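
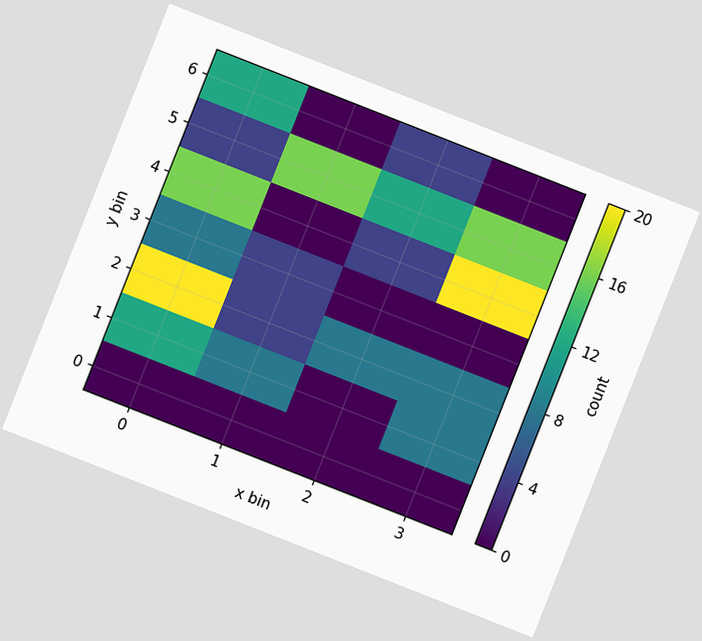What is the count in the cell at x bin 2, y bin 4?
The chart is tilted about 21° clockwise. Matching the cell (2, 4) against the colorbar gives 4.

4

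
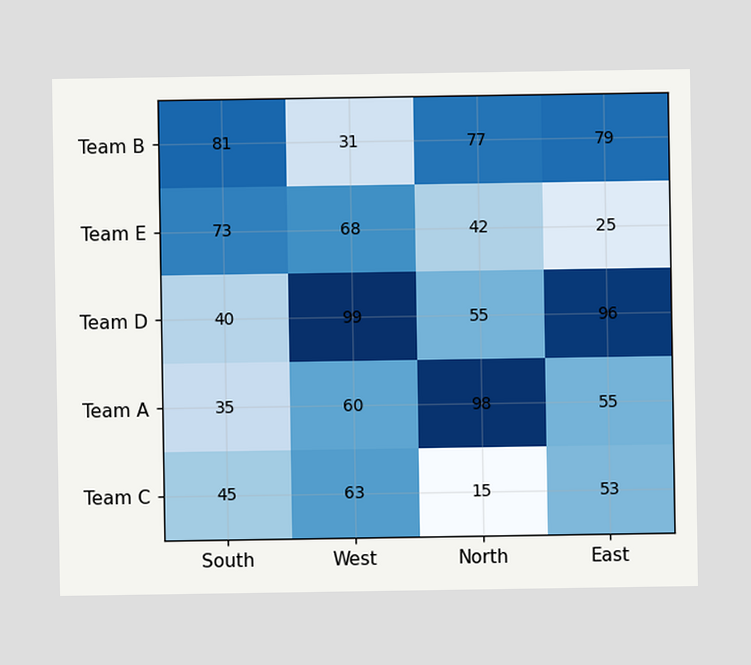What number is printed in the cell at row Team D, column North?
The (Team D, North) cell reads 55.

55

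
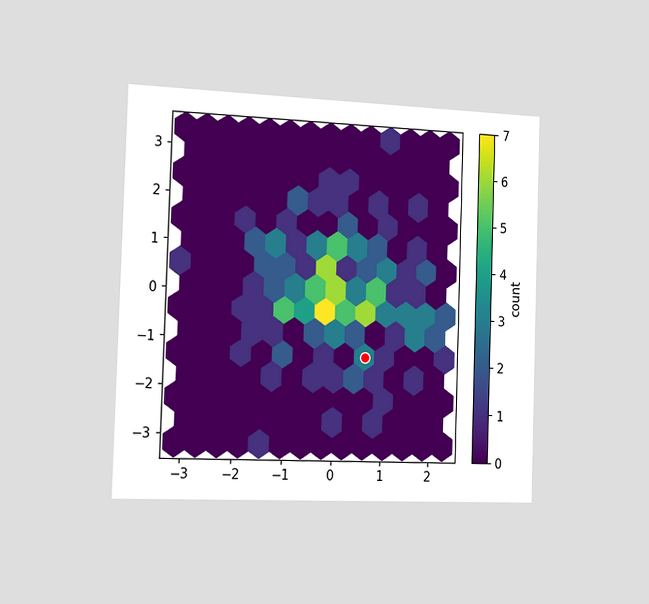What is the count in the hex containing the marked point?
The chart is viewed slightly from the left. The marked hex reads 3 on the colorbar.

3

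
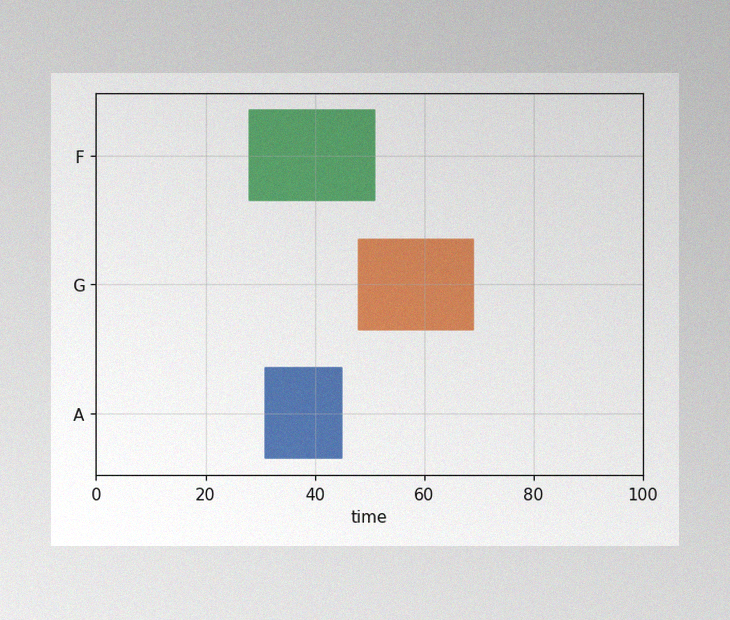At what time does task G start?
The image has some photo noise and uneven lighting. The G bar begins at t=48.

48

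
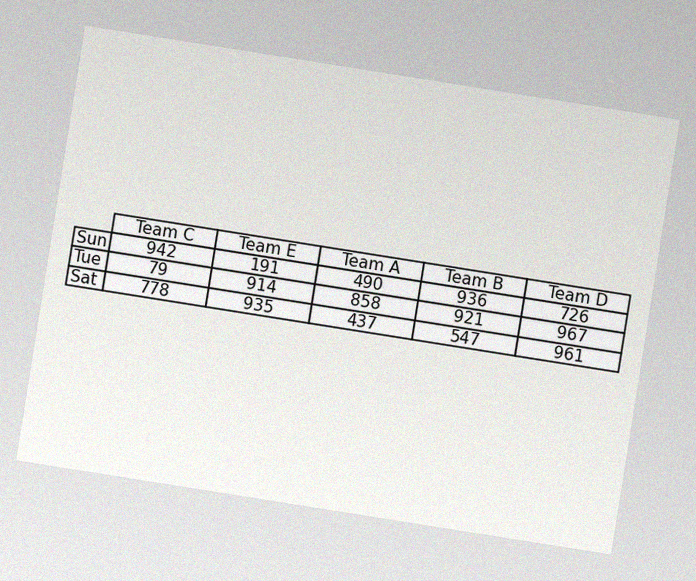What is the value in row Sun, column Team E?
The chart is tilted about 9° clockwise, with some photo noise. The (Sun, Team E) cell reads 191.

191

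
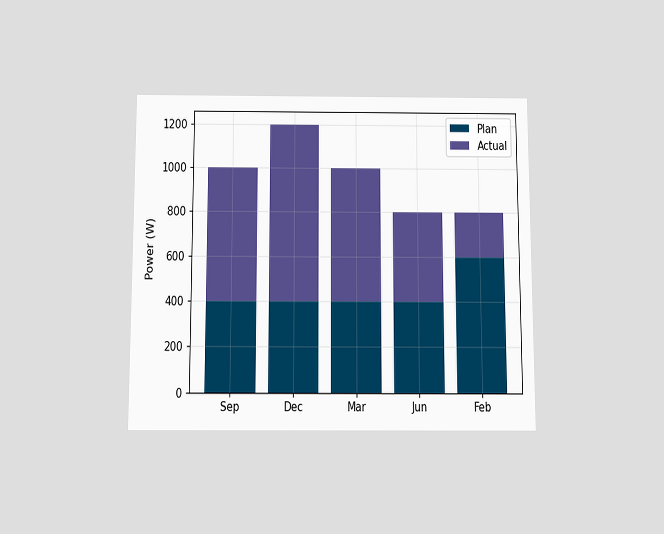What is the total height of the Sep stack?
The chart is viewed slightly from below. The Sep stack's top reaches 1000W on the y-axis.

1000W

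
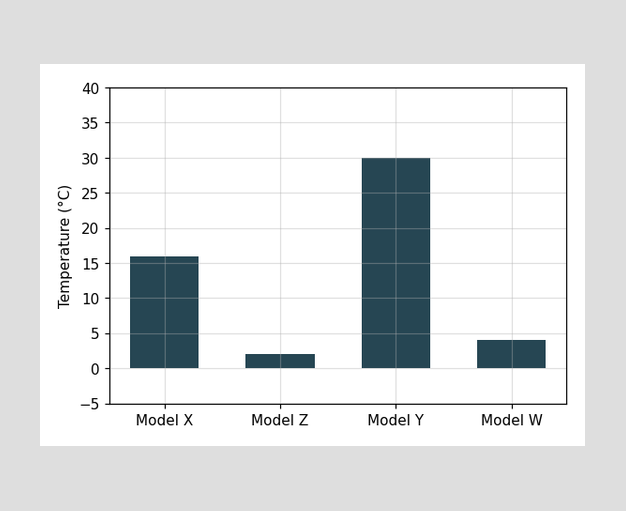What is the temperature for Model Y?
30°C

Reading along the chart's y-axis, the Model Y bar reaches 30°C.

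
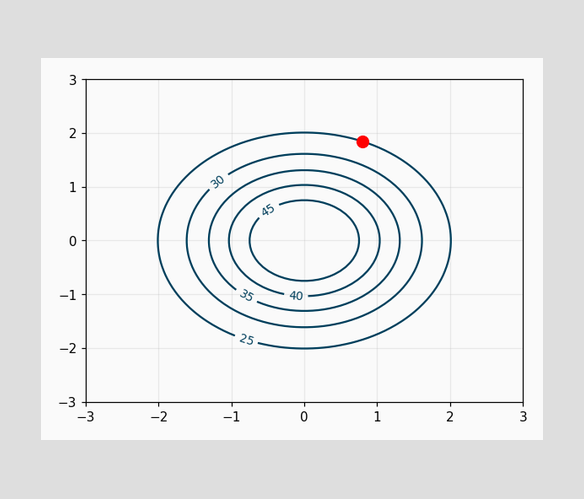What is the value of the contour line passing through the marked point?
The marked point sits on the contour labelled 25.

25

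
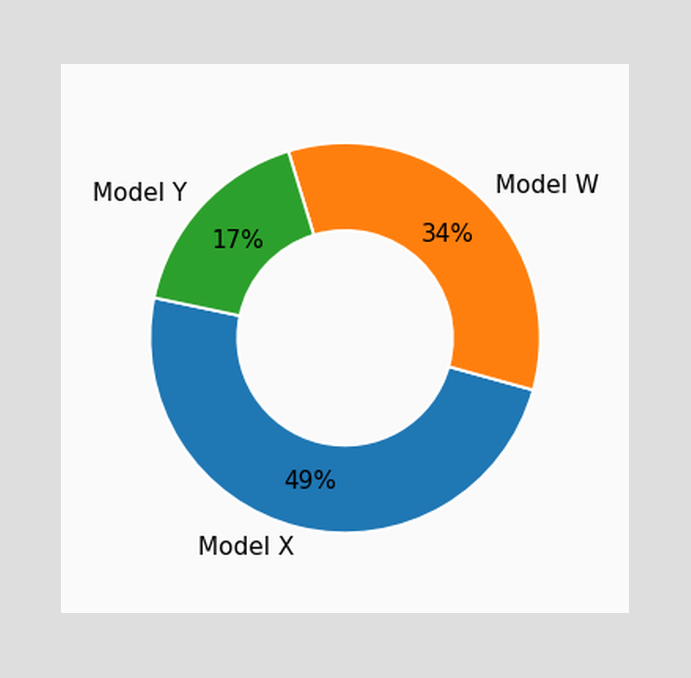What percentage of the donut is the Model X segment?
The Model X segment takes up 49% of the ring.

49%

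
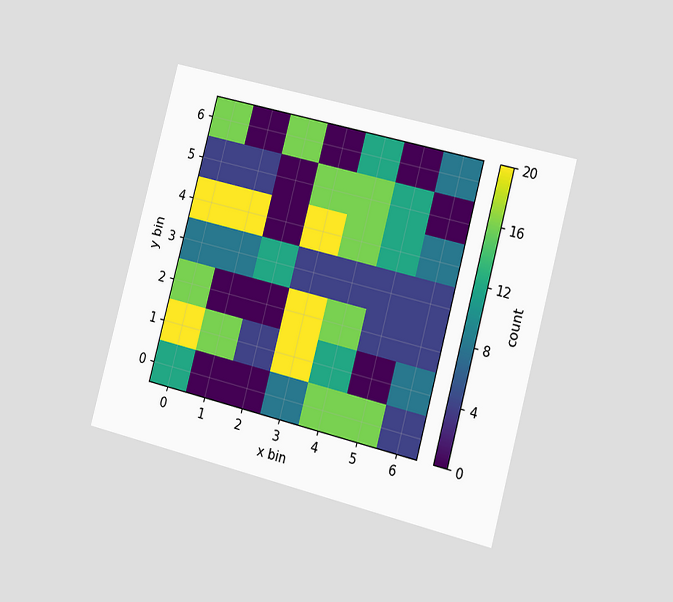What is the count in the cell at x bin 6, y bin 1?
The chart is tilted about 15° clockwise and viewed slightly from the right. Matching the cell (6, 1) against the colorbar gives 8.

8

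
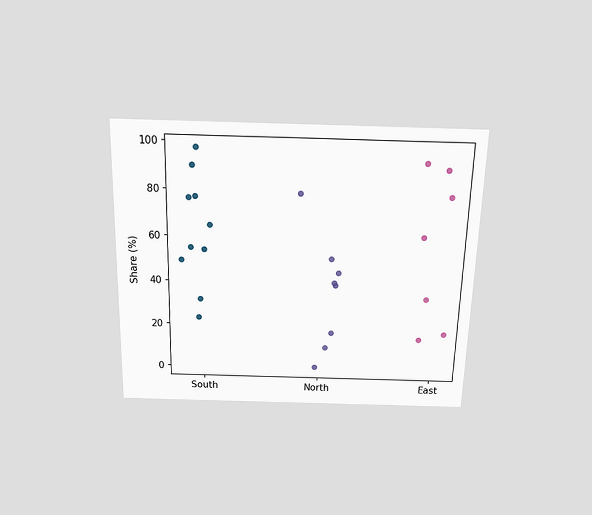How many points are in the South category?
The chart is viewed slightly from above. Counting the markers in the South column gives 10.

10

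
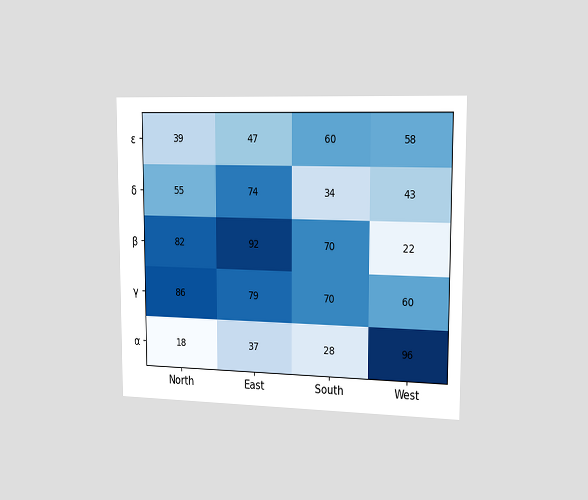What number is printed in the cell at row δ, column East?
74

The chart is viewed slightly from the right. The (δ, East) cell reads 74.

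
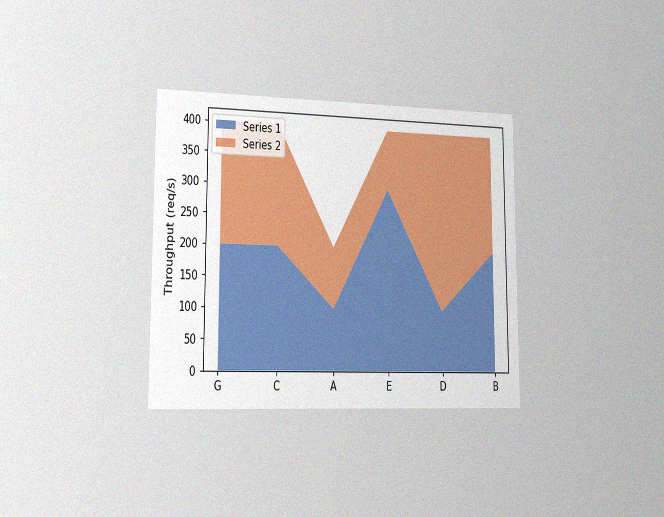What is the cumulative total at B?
The chart is viewed slightly from the left, with some photo noise. The stacked total at B reaches 400req/s.

400req/s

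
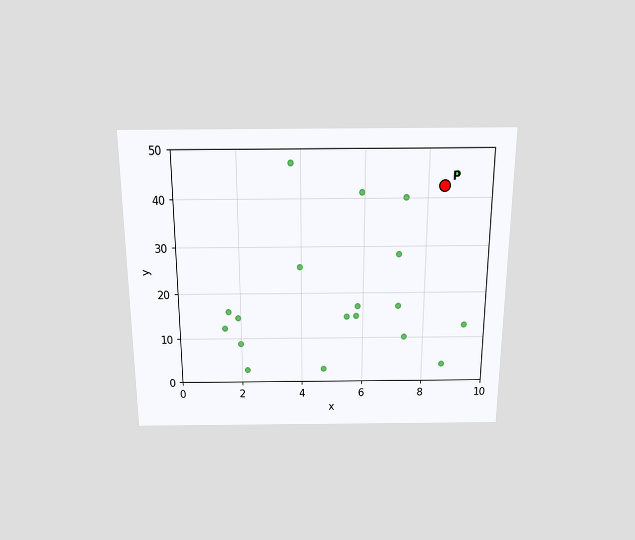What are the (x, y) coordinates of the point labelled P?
The chart is viewed slightly from above. Following the gridlines from P to each axis, P sits at (8.5, 42.5).

(8.5, 42.5)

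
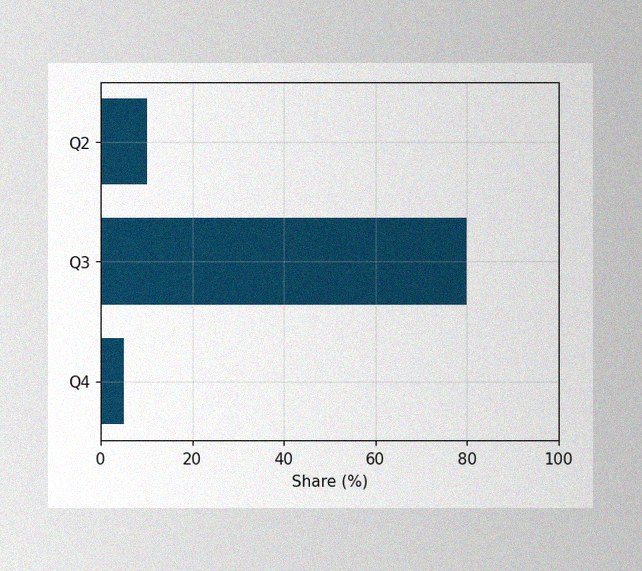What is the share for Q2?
The image has some photo noise and uneven lighting. Reading along the chart's x-axis, the Q2 bar reaches 10%.

10%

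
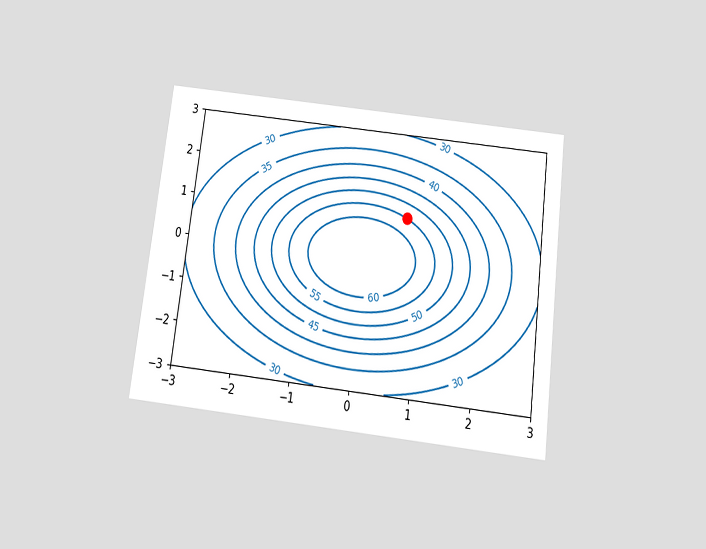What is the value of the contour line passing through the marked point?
55

The chart is tilted about 7° clockwise and viewed slightly from below. The marked point sits on the contour labelled 55.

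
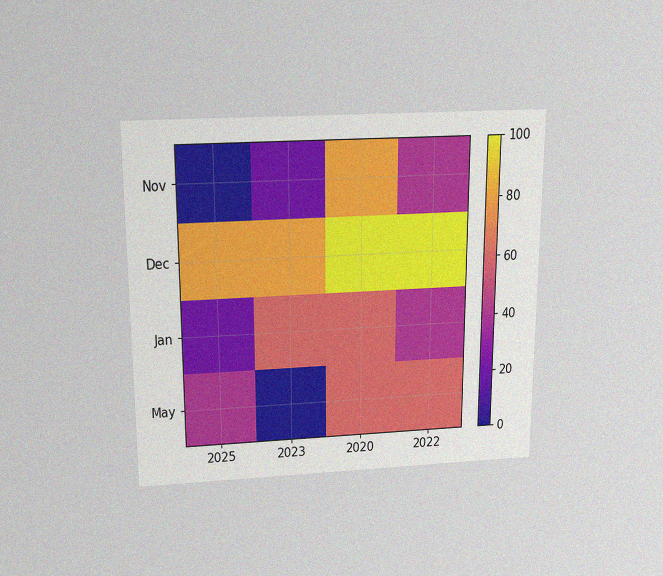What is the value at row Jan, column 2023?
The chart is viewed slightly from above, with some photo noise. Matching cell (Jan, 2023) against the colorbar gives 60.

60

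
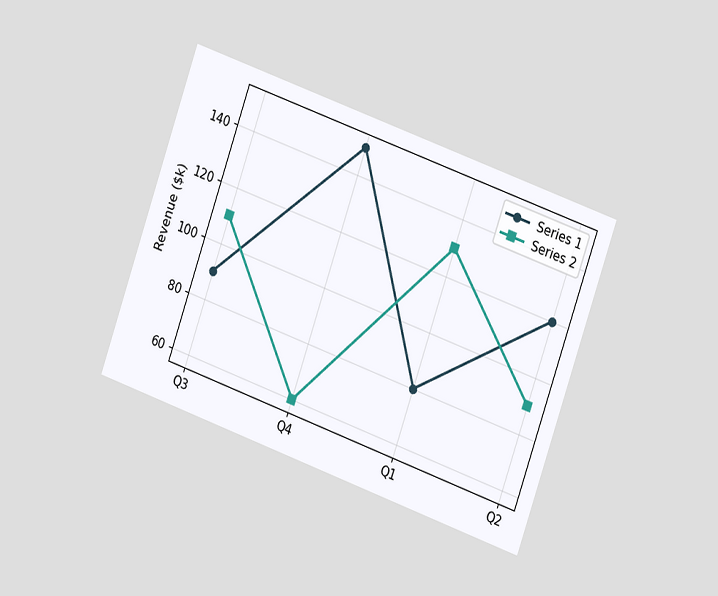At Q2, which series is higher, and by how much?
Series 1, by $30k

The chart is tilted about 20° clockwise and viewed slightly from the right. At Q2, Series 1 sits above the other line by $30k.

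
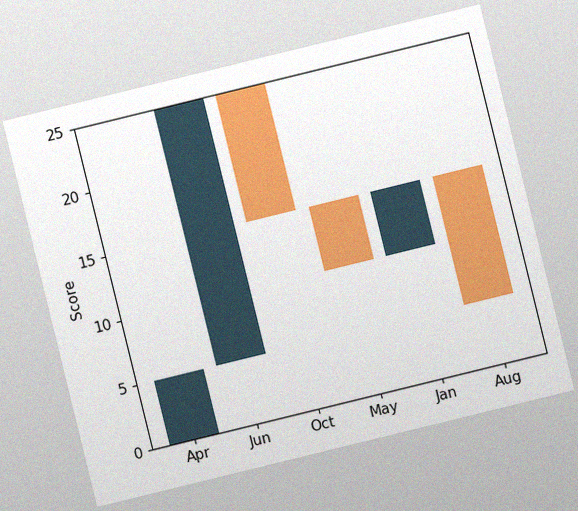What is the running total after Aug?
The chart is tilted about 14° counter-clockwise, with some photo noise. After Aug the running total reaches 5.

5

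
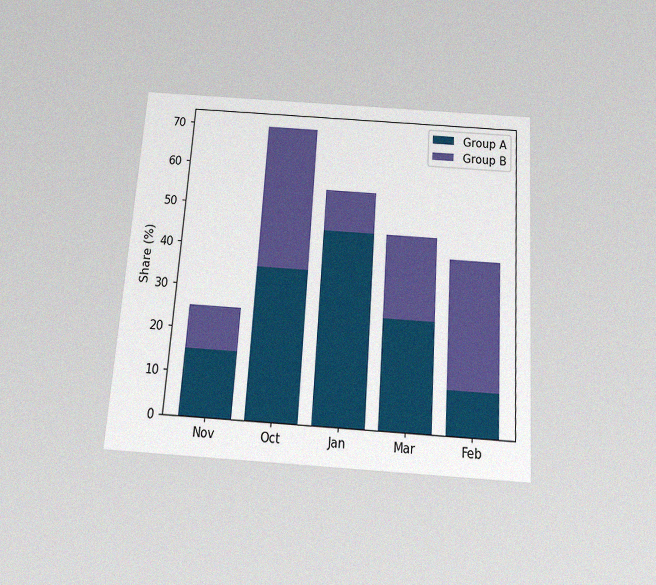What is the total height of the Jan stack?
The chart is tilted about 4° clockwise and viewed slightly from below, with some photo noise. The Jan stack's top reaches 55% on the y-axis.

55%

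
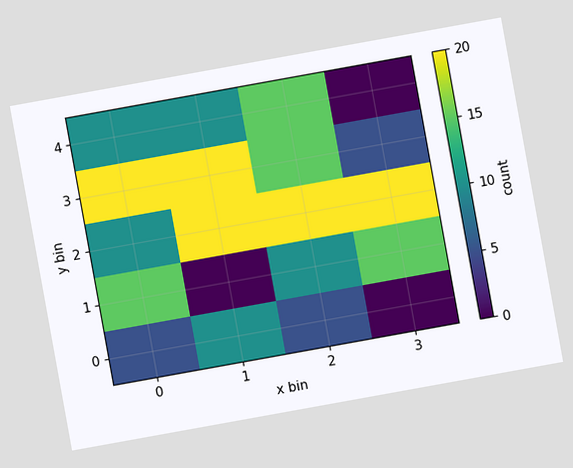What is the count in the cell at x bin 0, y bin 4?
10

The chart is tilted about 10° counter-clockwise. Matching the cell (0, 4) against the colorbar gives 10.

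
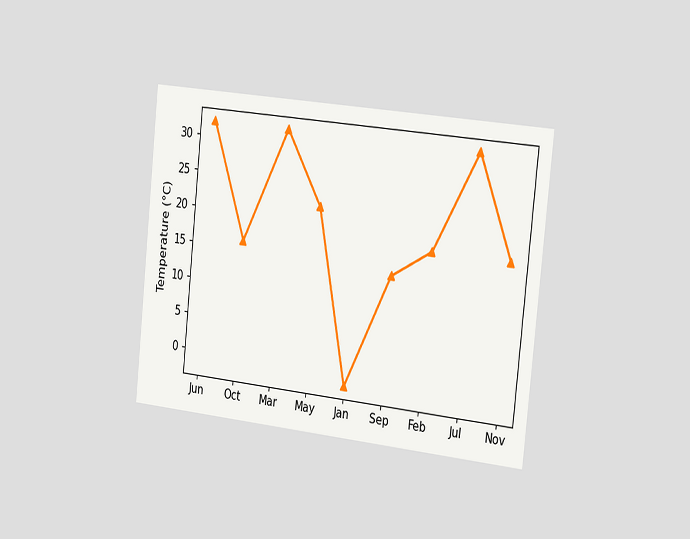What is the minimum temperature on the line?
-2°C

The chart is tilted about 6° clockwise and viewed slightly from the right. The lowest point is at Jan, and reading across to the y-axis gives -2°C.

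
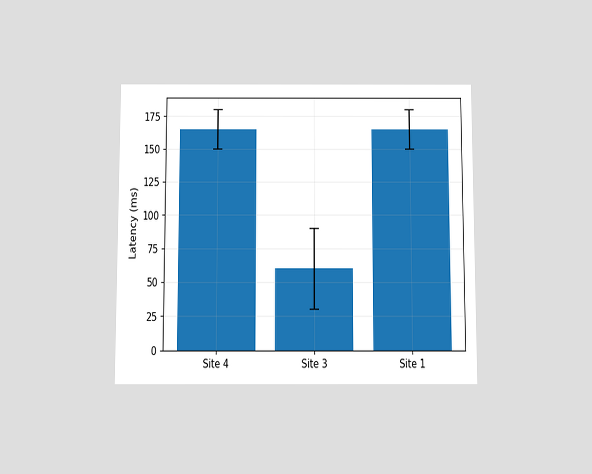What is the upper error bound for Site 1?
The chart is viewed slightly from below. The Site 1 bar's upper whisker reaches 180ms.

180ms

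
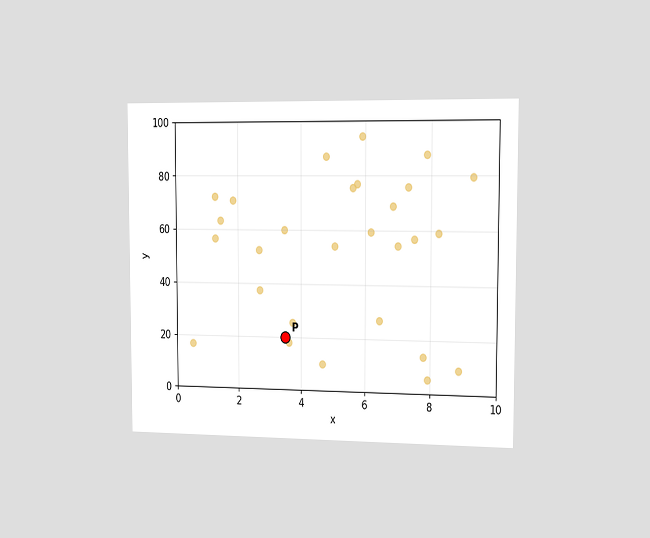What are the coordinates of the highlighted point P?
(3.5, 20)

The chart is viewed slightly from the right. Following the gridlines from P to each axis, P sits at (3.5, 20).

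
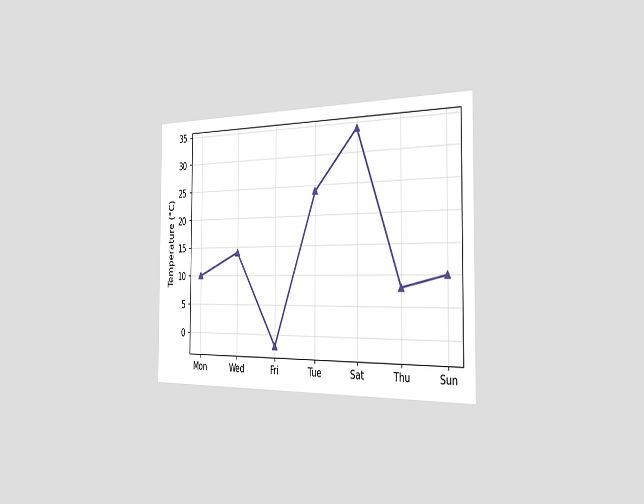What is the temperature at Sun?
10°C

The chart is viewed slightly from the right. At Sun, the line is at 10°C.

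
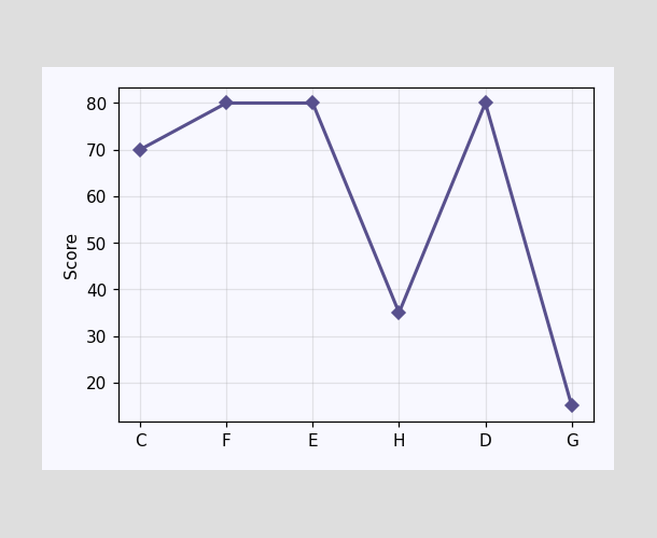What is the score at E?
80

At E, the line is at 80.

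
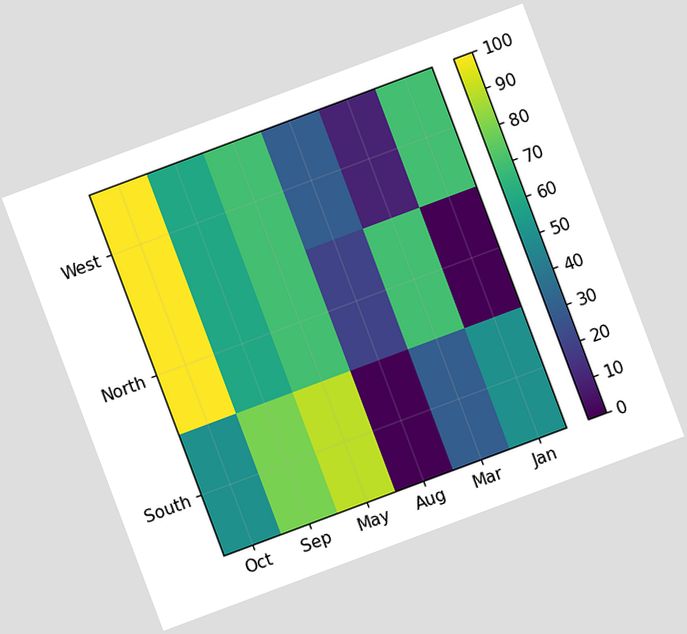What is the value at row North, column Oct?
The chart is tilted about 20° counter-clockwise. Matching cell (North, Oct) against the colorbar gives 100.

100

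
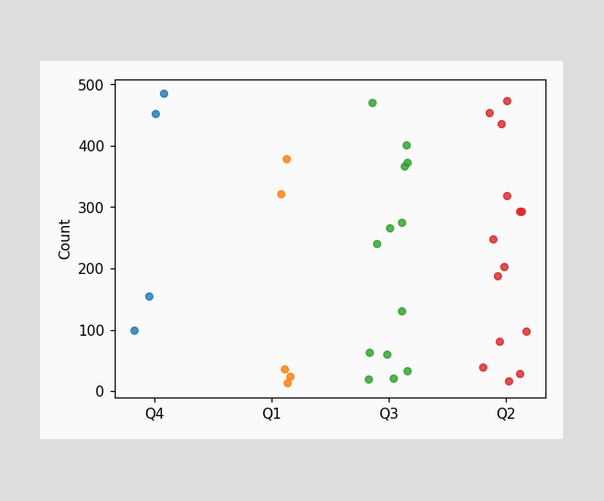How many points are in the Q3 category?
Counting the markers in the Q3 column gives 13.

13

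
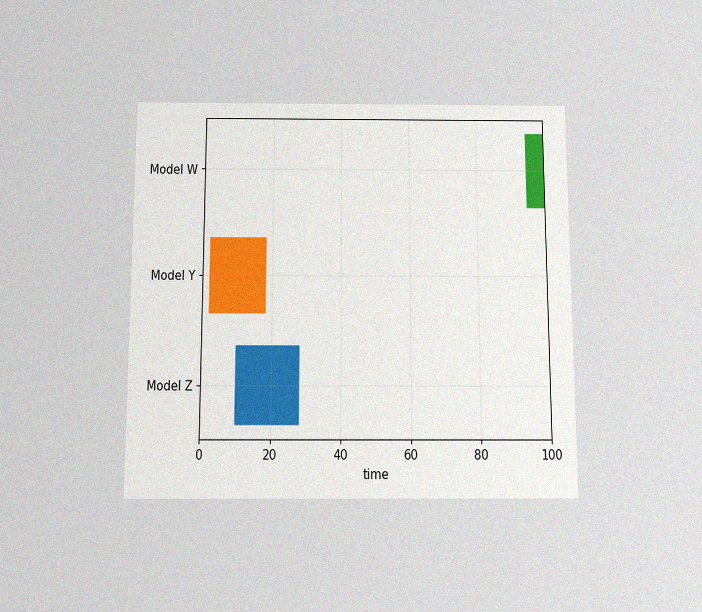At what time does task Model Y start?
The chart is viewed slightly from below, with some photo noise. The Model Y bar begins at t=2.

2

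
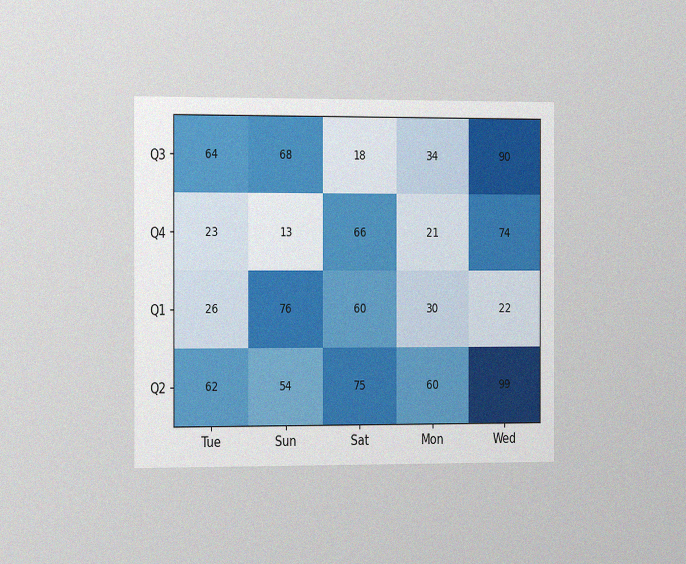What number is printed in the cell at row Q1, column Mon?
30

The chart is viewed slightly from the left, with some photo noise. The (Q1, Mon) cell reads 30.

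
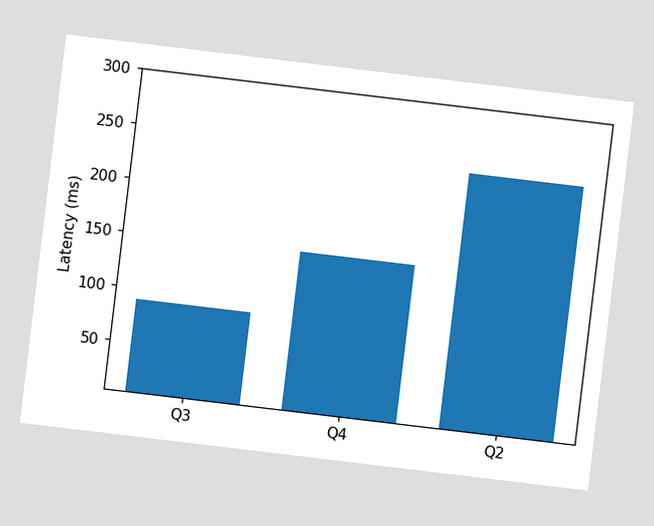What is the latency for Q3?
The chart is tilted about 7° clockwise. Reading along the chart's y-axis, the Q3 bar reaches 90ms.

90ms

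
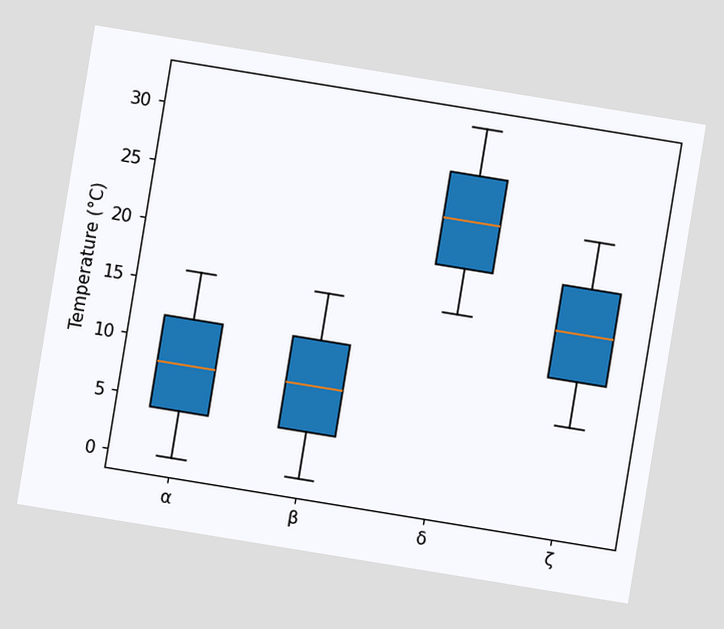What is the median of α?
8°C

The chart is tilted about 9° clockwise. The median line in the α box sits at 8°C.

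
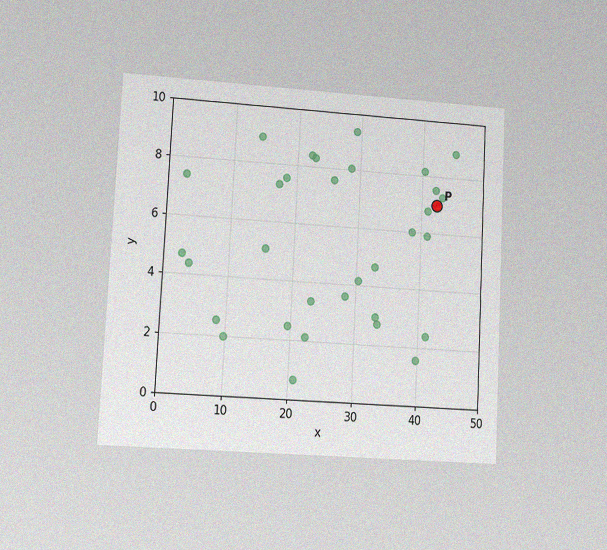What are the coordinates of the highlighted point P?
(42.5, 7)

The chart is tilted about 3° clockwise and viewed at a slight angle, with some photo noise. Following the gridlines from P to each axis, P sits at (42.5, 7).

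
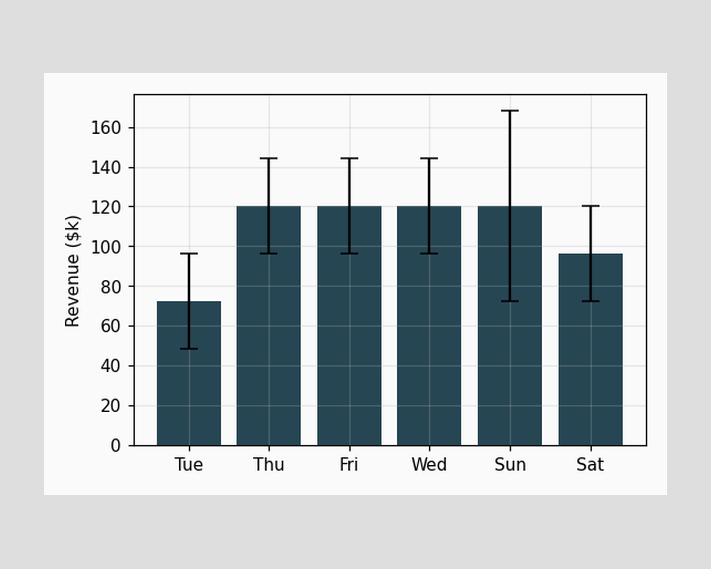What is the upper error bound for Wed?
The Wed bar's upper whisker reaches $144k.

$144k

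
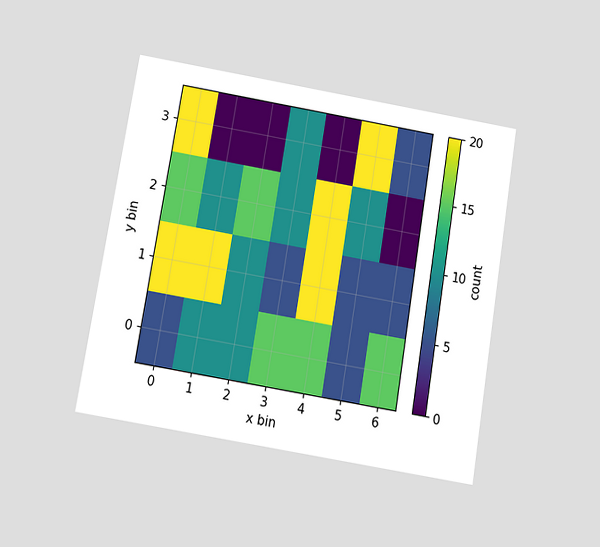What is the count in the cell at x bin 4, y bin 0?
15

The chart is tilted about 9° clockwise and viewed slightly from below. Matching the cell (4, 0) against the colorbar gives 15.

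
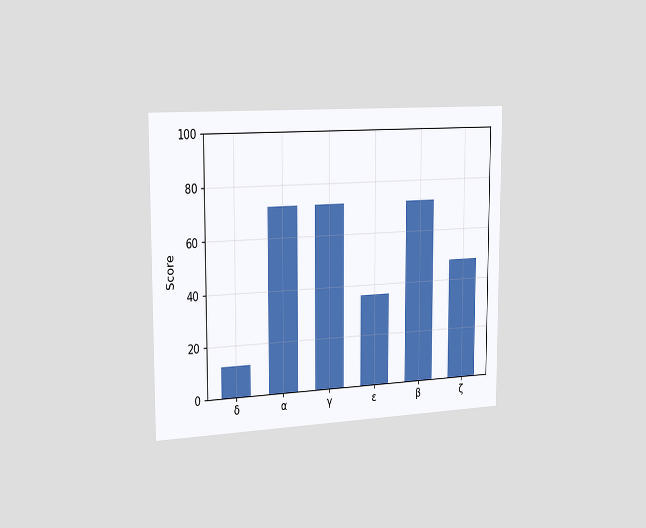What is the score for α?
72

The chart is viewed slightly from the left. Reading along the chart's y-axis, the α bar reaches 72.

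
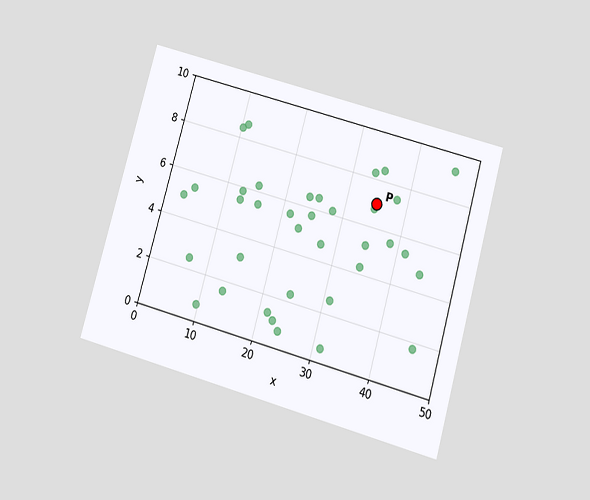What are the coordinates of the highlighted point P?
The chart is tilted about 16° clockwise and viewed slightly from below. Following the gridlines from P to each axis, P sits at (35, 7).

(35, 7)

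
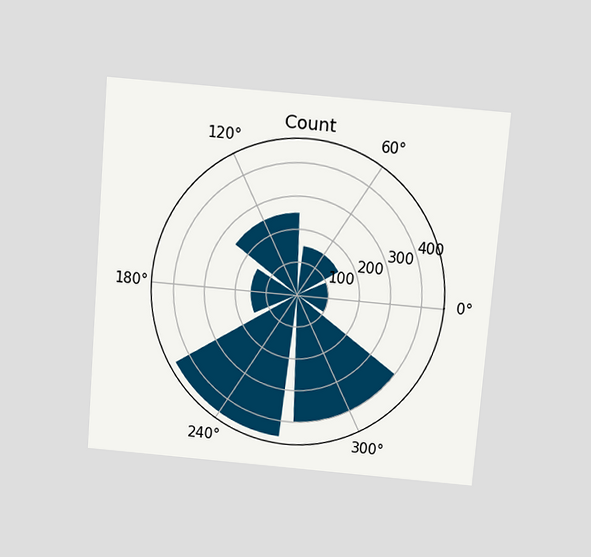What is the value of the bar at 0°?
100

The chart is tilted about 5° clockwise and viewed slightly from above. The bar at 0° reaches 100 on the radial axis.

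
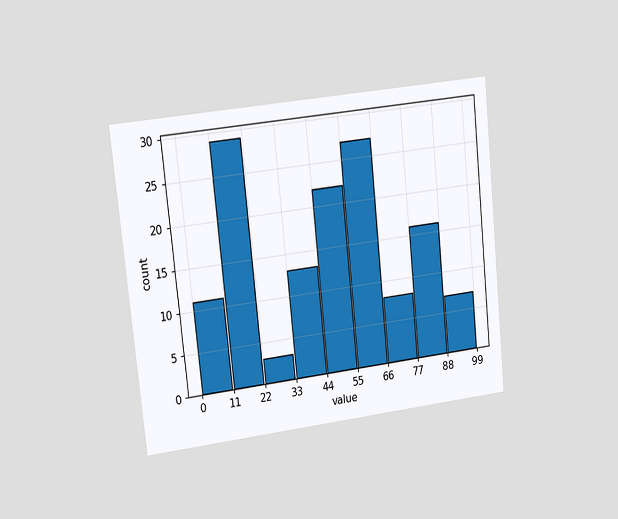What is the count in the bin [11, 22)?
The chart is tilted about 6° counter-clockwise and viewed at a slight angle. The [11, 22) bin has height 29.

29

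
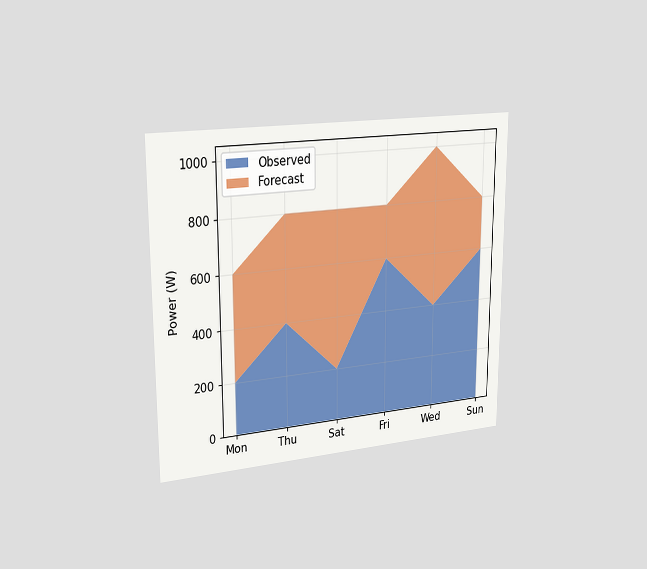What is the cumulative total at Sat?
800W

The chart is viewed slightly from the left. The stacked total at Sat reaches 800W.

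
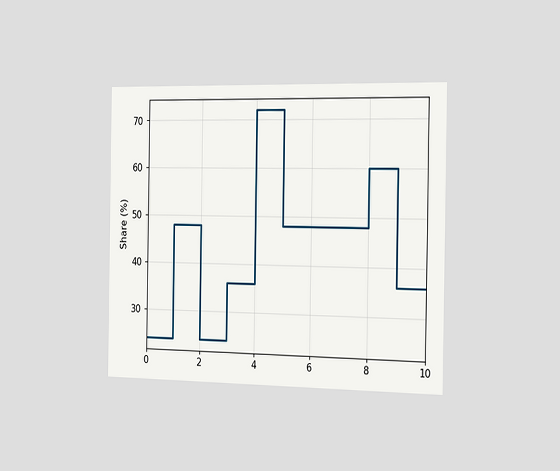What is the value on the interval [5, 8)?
48%

The chart is viewed slightly from the right. On [5, 8) the step sits at 48%.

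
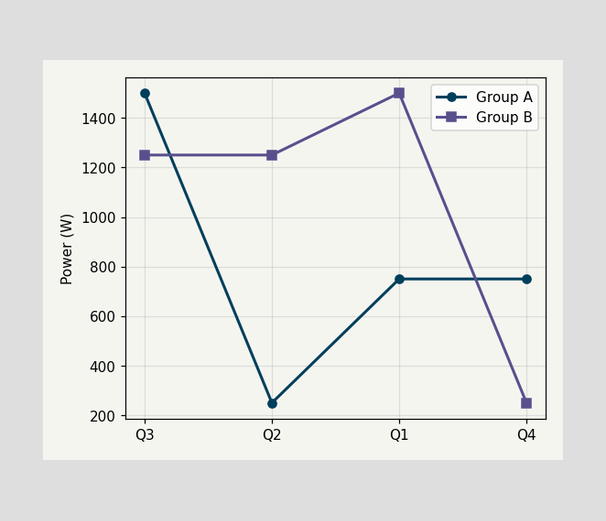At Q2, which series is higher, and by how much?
Group B, by 1000W

At Q2, Group B sits above the other line by 1000W.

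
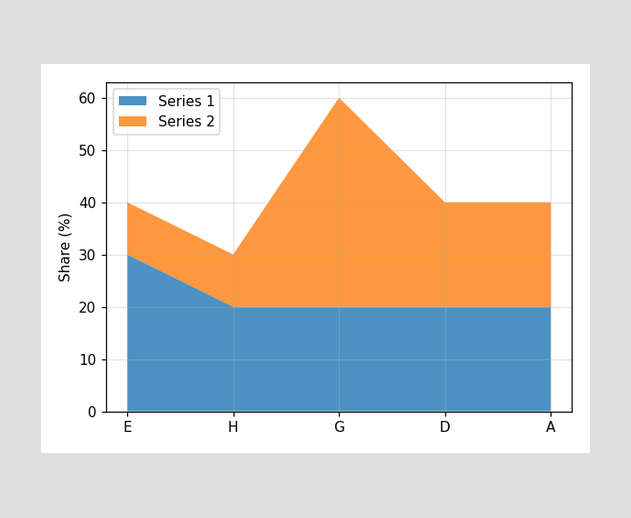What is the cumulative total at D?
40%

The stacked total at D reaches 40%.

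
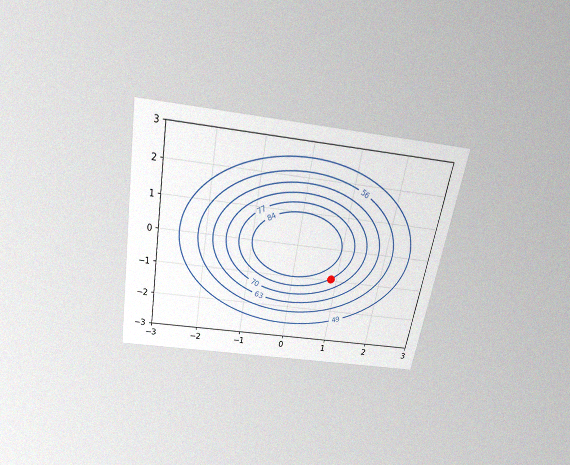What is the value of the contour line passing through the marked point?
77

The chart is tilted about 10° clockwise and viewed slightly from above, with some photo noise. The marked point sits on the contour labelled 77.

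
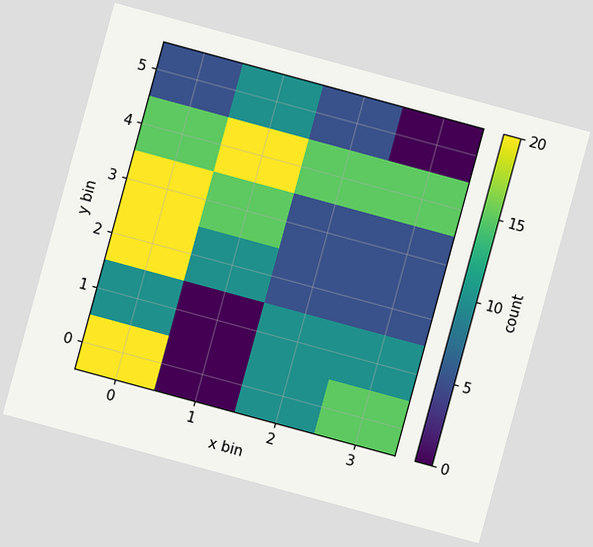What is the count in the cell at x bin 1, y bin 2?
10

The chart is tilted about 15° clockwise. Matching the cell (1, 2) against the colorbar gives 10.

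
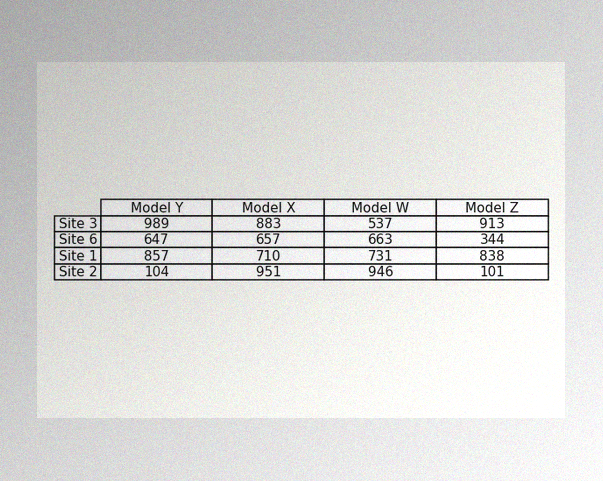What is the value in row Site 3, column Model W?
The image has some photo noise and uneven lighting. The (Site 3, Model W) cell reads 537.

537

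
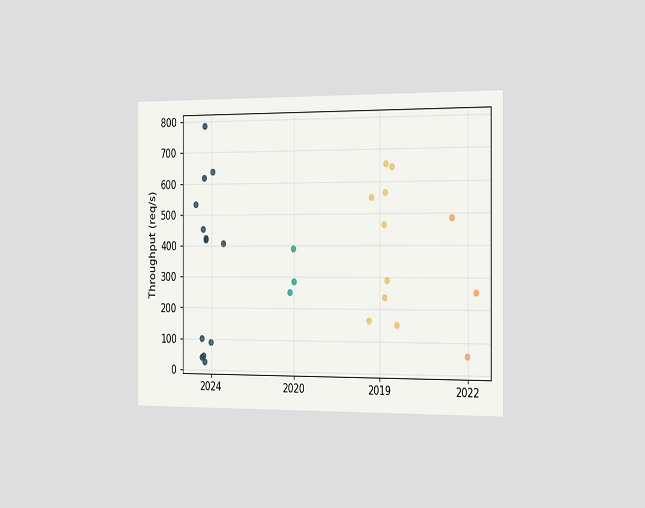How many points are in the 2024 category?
The chart is viewed slightly from the right. Counting the markers in the 2024 column gives 13.

13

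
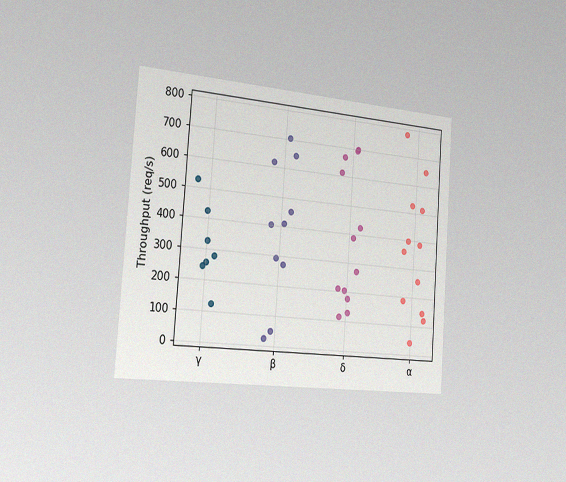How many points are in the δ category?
12

The chart is tilted about 4° clockwise and viewed slightly from the left, with some photo noise. Counting the markers in the δ column gives 12.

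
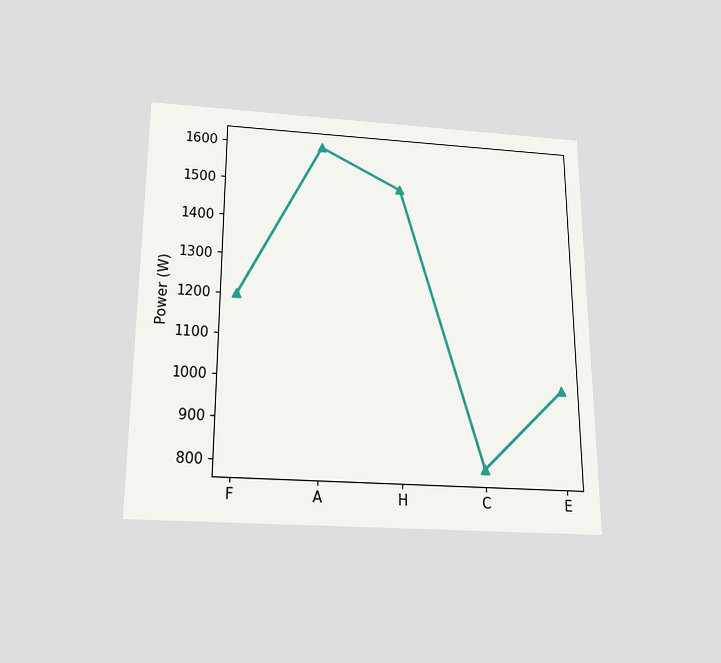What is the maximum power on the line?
The chart is viewed slightly from below. The highest point is at A, and reading across to the y-axis gives 1600W.

1600W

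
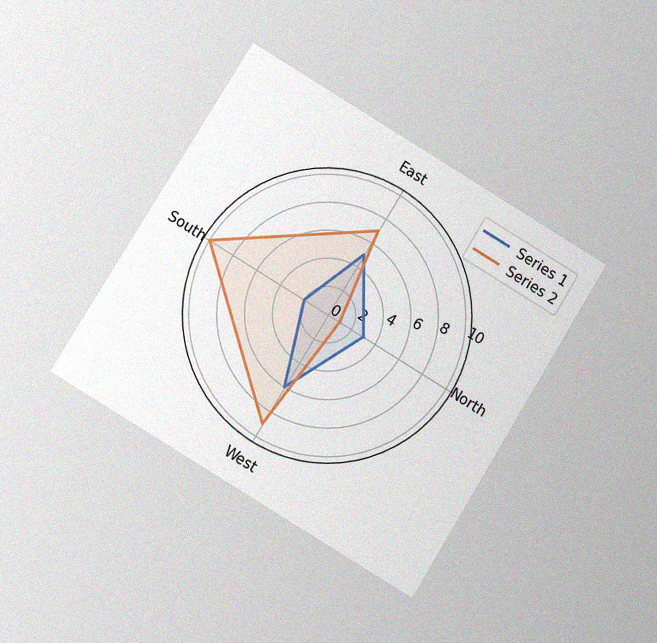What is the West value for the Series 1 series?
The chart is tilted about 31° clockwise and viewed at a slight angle, with some photo noise. On the West axis, Series 1 reaches 6.

6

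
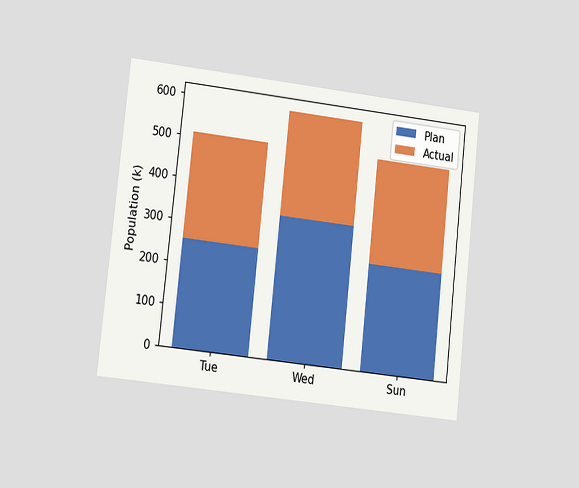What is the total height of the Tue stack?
The chart is tilted about 6° clockwise and viewed at a slight angle. The Tue stack's top reaches 510k on the y-axis.

510k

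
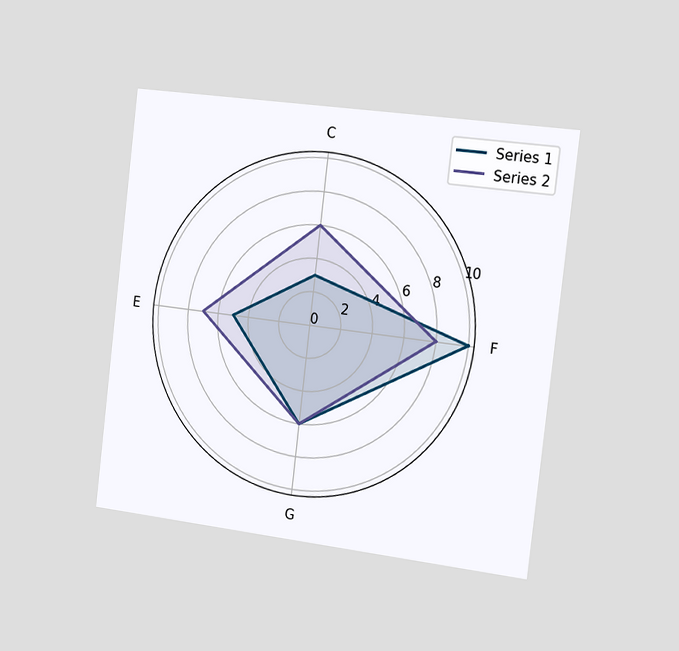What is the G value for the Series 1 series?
The chart is tilted about 7° clockwise and viewed slightly from the right. On the G axis, Series 1 reaches 6.

6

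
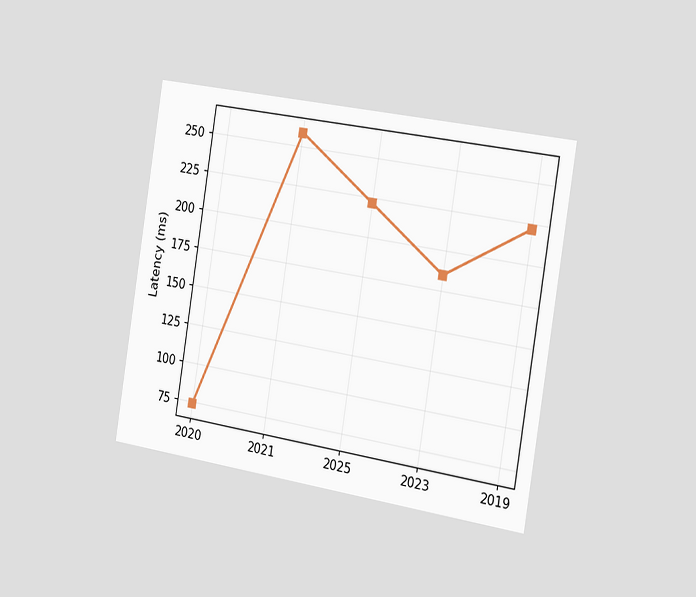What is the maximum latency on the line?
The chart is tilted about 9° clockwise and viewed slightly from the right. The highest point is at 2021, and reading across to the y-axis gives 259ms.

259ms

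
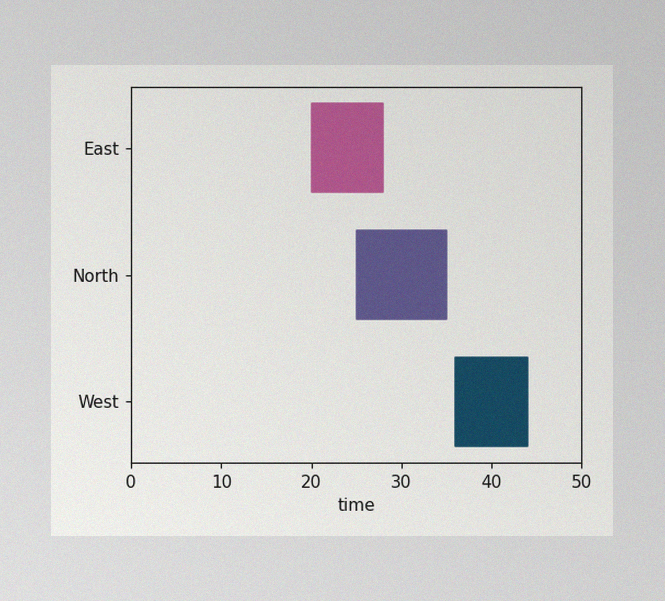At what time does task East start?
The image has some photo noise and uneven lighting. The East bar begins at t=20.

20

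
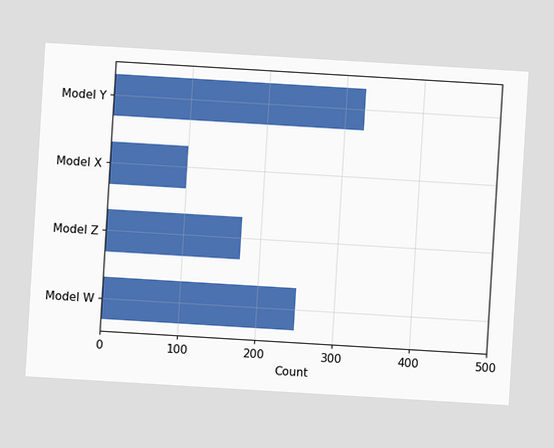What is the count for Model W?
The chart is tilted about 3° clockwise. Reading along the chart's x-axis, the Model W bar reaches 250.

250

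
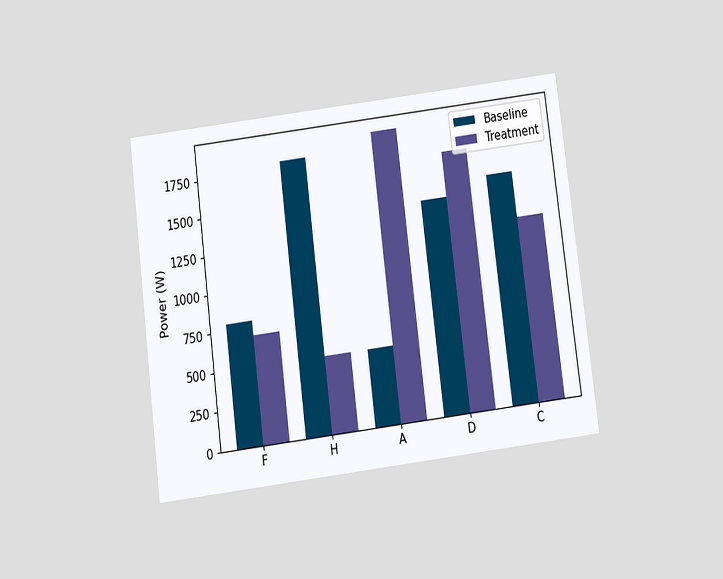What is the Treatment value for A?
1900W

The chart is tilted about 7° counter-clockwise and viewed slightly from below. The Treatment bar at A reaches 1900W on the y-axis.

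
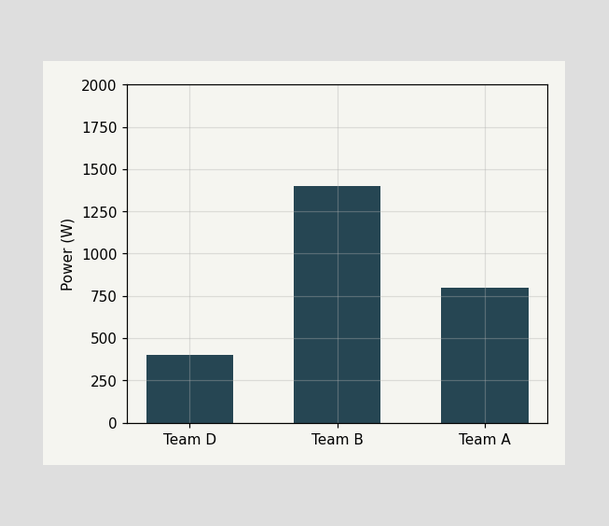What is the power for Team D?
Reading along the chart's y-axis, the Team D bar reaches 400W.

400W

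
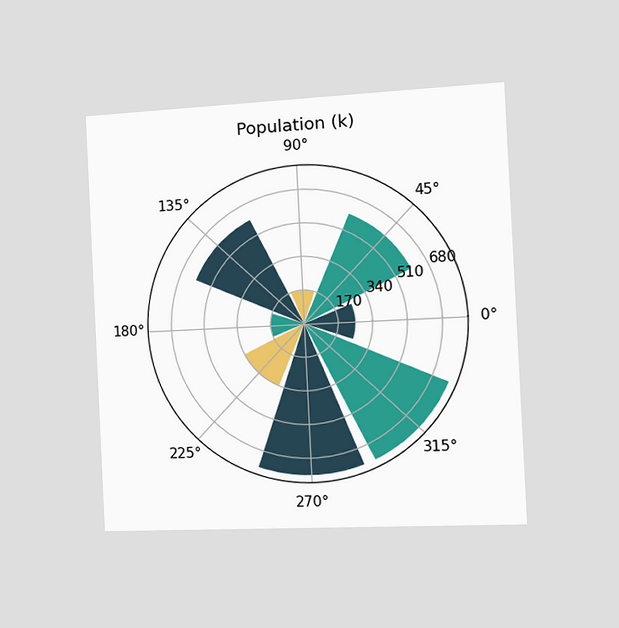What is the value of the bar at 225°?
The chart is tilted about 3° counter-clockwise and viewed slightly from the right. The bar at 225° reaches 340k on the radial axis.

340k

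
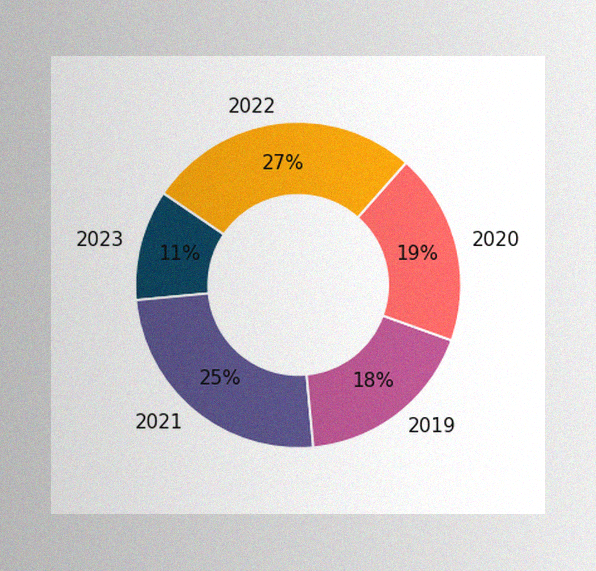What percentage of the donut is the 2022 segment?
27%

The image has some photo noise and uneven lighting. The 2022 segment takes up 27% of the ring.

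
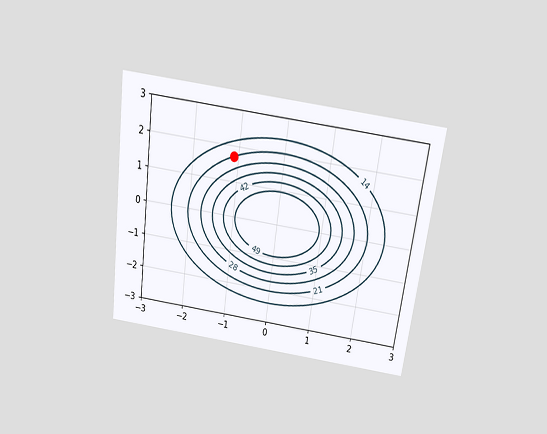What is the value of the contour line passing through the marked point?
The chart is tilted about 8° clockwise and viewed slightly from above. The marked point sits on the contour labelled 21.

21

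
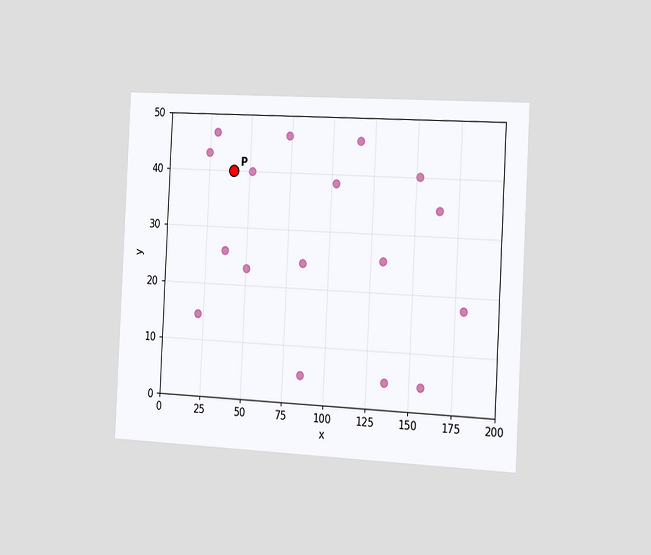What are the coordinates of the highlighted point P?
(40, 40)

The chart is tilted about 3° clockwise and viewed slightly from the right. Following the gridlines from P to each axis, P sits at (40, 40).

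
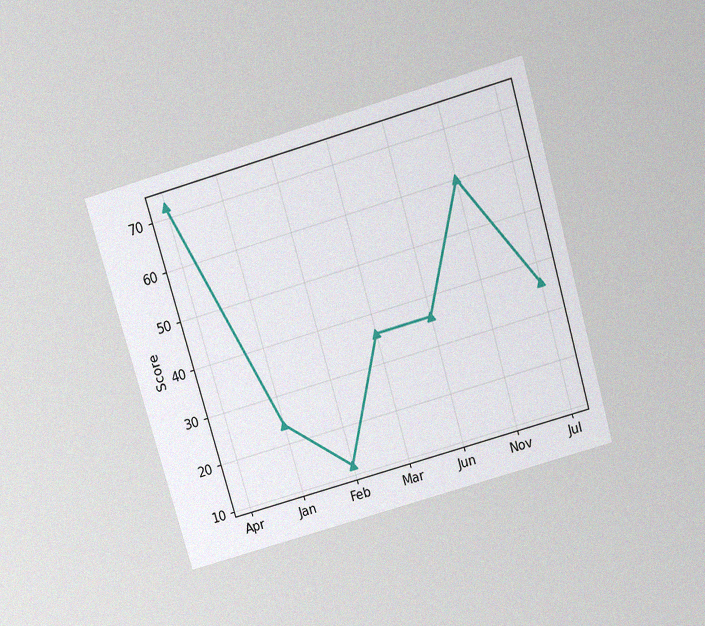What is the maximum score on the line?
72

The chart is tilted about 16° counter-clockwise and viewed slightly from above, with some photo noise. The highest point is at Apr, and reading across to the y-axis gives 72.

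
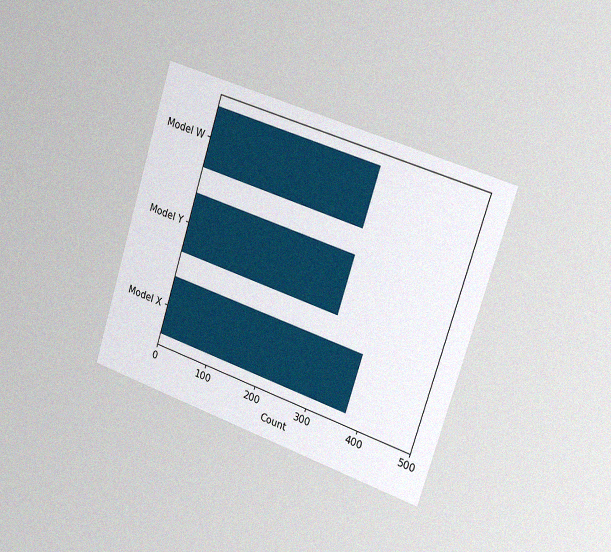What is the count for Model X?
372

The chart is tilted about 18° clockwise and viewed slightly from the right, with some photo noise. Reading along the chart's x-axis, the Model X bar reaches 372.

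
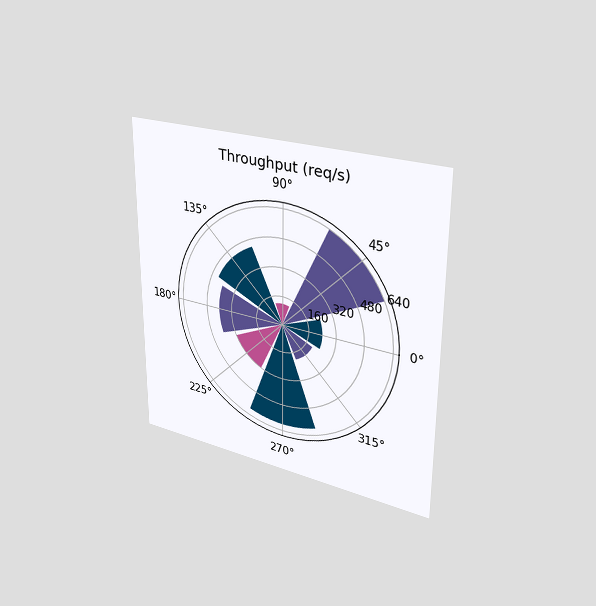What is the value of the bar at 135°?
440req/s

The chart is viewed slightly from the right. The bar at 135° reaches 440req/s on the radial axis.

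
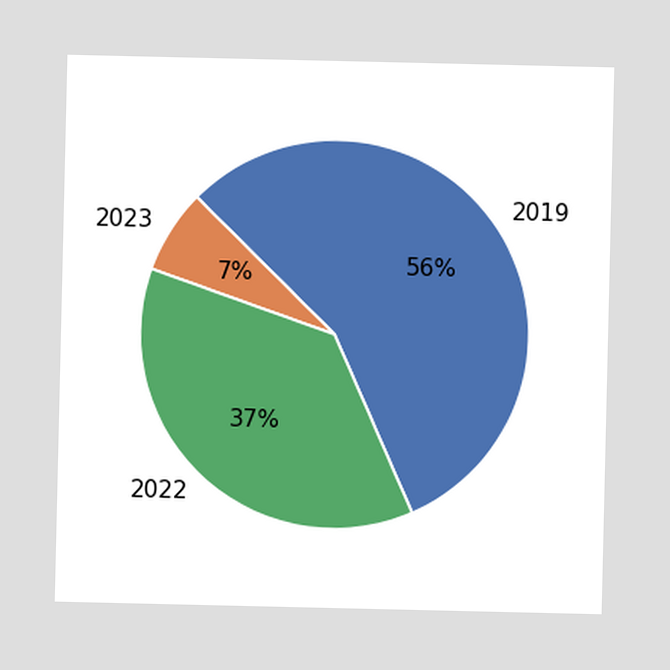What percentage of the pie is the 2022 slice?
The 2022 slice takes up 37% of the pie.

37%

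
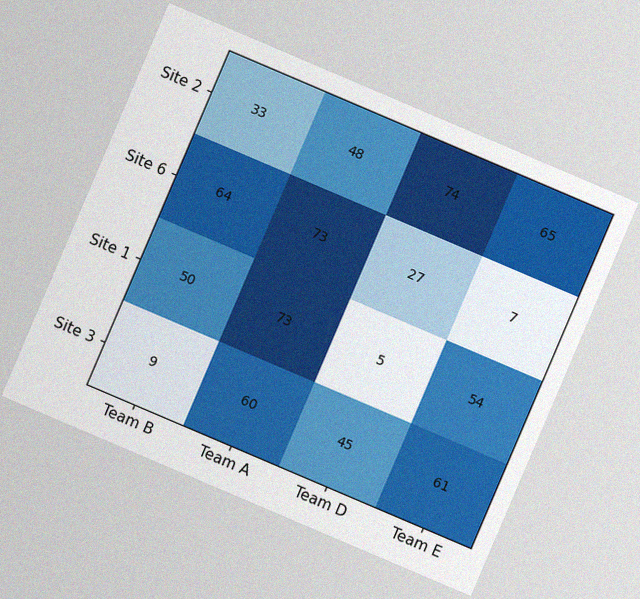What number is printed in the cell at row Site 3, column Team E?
The chart is tilted about 23° clockwise, with some photo noise. The (Site 3, Team E) cell reads 61.

61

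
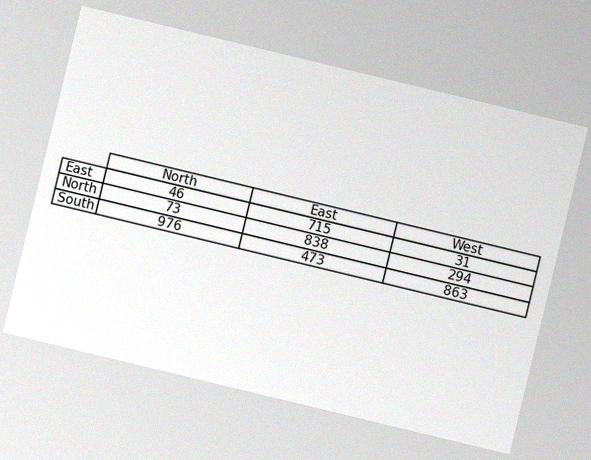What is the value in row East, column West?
The chart is tilted about 14° clockwise, with some photo noise. The (East, West) cell reads 31.

31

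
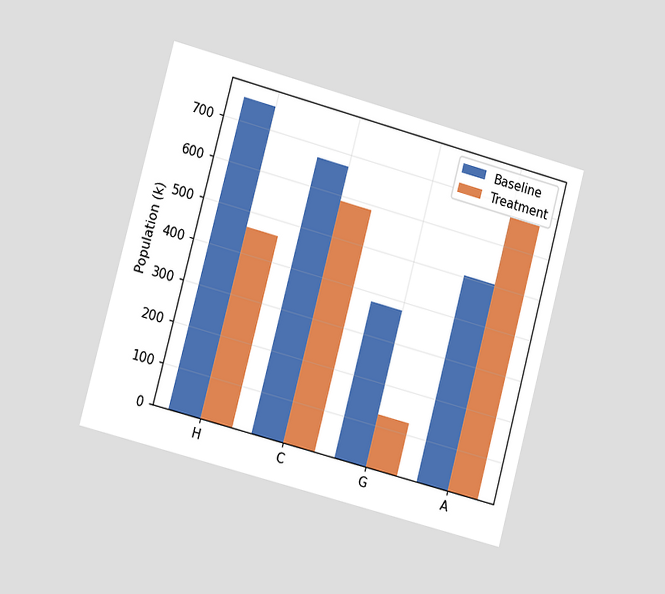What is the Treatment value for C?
588k

The chart is tilted about 15° clockwise and viewed slightly from the left. The Treatment bar at C reaches 588k on the y-axis.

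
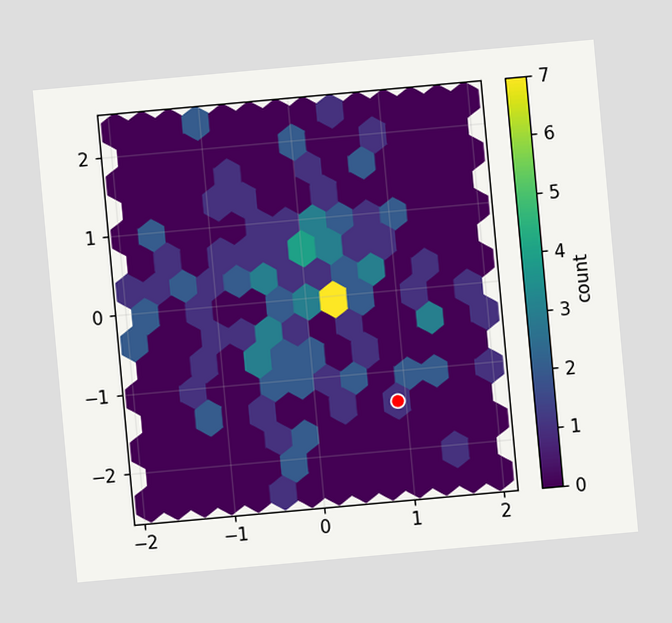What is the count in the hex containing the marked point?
The chart is tilted about 5° counter-clockwise. The marked hex reads 1 on the colorbar.

1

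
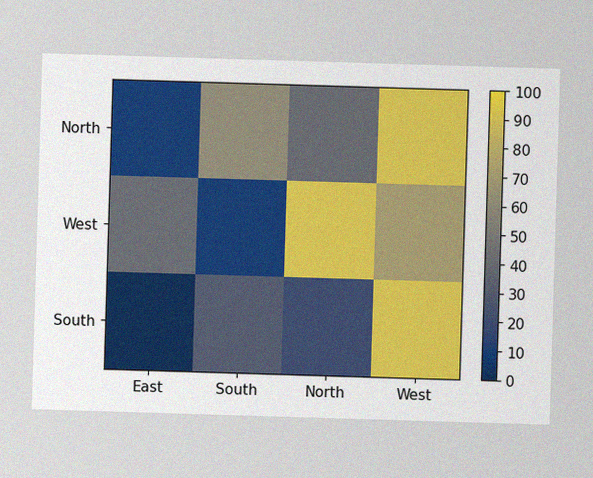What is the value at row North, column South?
The image has some photo noise and uneven lighting. Matching cell (North, South) against the colorbar gives 60.

60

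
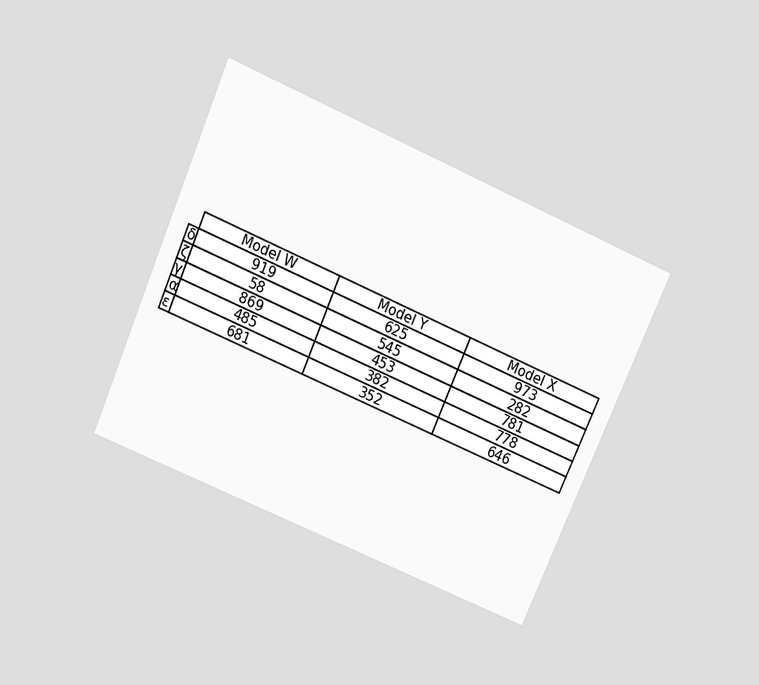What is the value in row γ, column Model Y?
453

The chart is tilted about 23° clockwise and viewed slightly from above. The (γ, Model Y) cell reads 453.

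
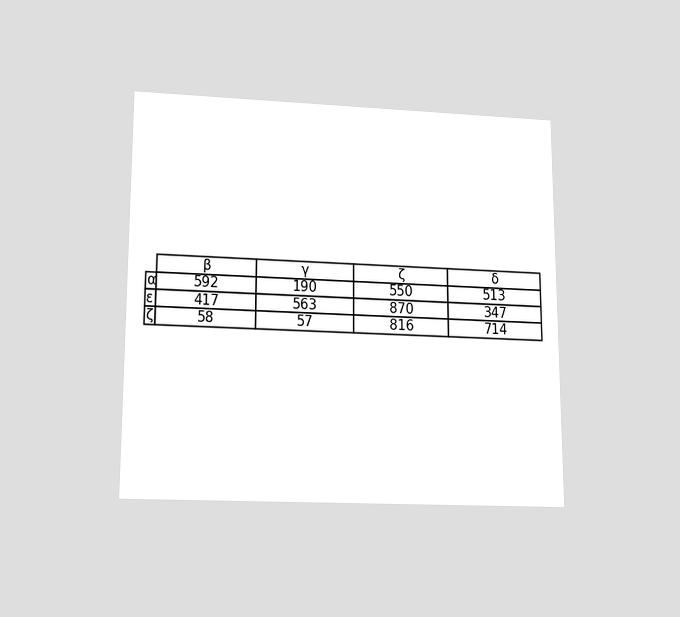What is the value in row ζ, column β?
58

The chart is viewed slightly from below. The (ζ, β) cell reads 58.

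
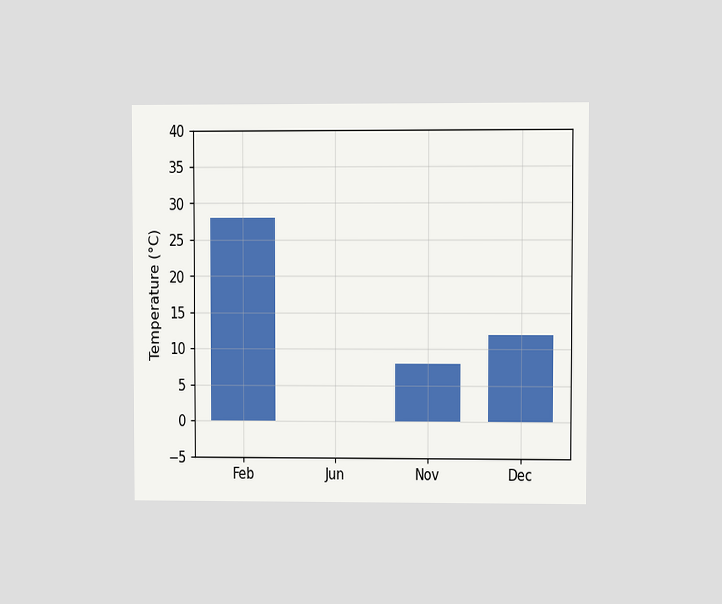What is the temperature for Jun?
0°C

The chart is viewed at a slight angle. Reading along the chart's y-axis, the Jun bar reaches 0°C.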